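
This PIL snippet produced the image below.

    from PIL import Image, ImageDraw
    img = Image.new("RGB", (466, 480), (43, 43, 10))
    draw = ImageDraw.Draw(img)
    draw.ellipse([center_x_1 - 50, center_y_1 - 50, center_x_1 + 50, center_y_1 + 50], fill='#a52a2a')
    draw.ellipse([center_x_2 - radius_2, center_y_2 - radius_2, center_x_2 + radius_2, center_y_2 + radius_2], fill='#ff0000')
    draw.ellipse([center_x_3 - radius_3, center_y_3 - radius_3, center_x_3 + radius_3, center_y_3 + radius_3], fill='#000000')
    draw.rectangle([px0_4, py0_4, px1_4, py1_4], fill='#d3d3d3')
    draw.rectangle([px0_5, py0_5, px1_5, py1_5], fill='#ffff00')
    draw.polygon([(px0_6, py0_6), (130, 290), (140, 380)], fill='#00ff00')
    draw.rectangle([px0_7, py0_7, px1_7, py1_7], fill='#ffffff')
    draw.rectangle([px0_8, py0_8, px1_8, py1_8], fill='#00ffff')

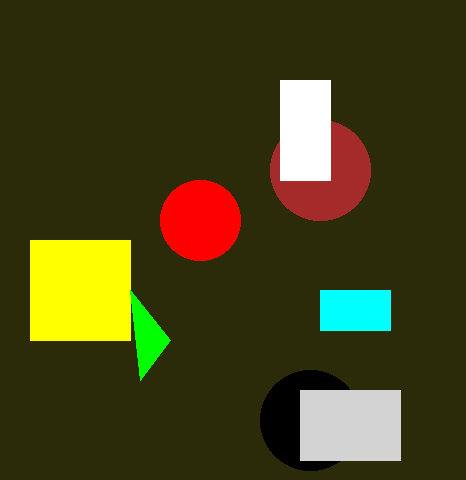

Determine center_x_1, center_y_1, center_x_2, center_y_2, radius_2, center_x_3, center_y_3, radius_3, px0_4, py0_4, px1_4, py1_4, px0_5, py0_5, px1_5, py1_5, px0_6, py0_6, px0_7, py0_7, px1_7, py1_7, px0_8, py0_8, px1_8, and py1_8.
center_x_1 = 320; center_y_1 = 170; center_x_2 = 200; center_y_2 = 220; radius_2 = 40; center_x_3 = 310; center_y_3 = 420; radius_3 = 50; px0_4 = 300; py0_4 = 390; px1_4 = 400; py1_4 = 460; px0_5 = 30; py0_5 = 240; px1_5 = 130; py1_5 = 340; px0_6 = 170; py0_6 = 340; px0_7 = 280; py0_7 = 80; px1_7 = 330; py1_7 = 180; px0_8 = 320; py0_8 = 290; px1_8 = 390; py1_8 = 330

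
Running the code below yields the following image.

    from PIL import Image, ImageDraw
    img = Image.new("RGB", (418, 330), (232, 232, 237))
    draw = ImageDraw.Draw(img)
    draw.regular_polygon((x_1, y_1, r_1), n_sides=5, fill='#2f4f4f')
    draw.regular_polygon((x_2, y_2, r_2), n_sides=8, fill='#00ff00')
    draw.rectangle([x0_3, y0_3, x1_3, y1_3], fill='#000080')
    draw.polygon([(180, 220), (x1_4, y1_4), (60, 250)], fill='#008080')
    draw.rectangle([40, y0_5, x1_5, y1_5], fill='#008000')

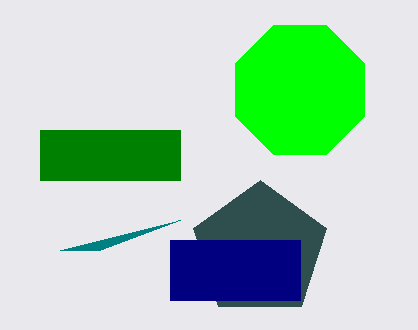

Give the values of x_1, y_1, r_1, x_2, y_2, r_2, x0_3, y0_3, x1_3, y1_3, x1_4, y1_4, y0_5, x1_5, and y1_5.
x_1 = 260; y_1 = 250; r_1 = 70; x_2 = 300; y_2 = 90; r_2 = 70; x0_3 = 170; y0_3 = 240; x1_3 = 300; y1_3 = 300; x1_4 = 100; y1_4 = 250; y0_5 = 130; x1_5 = 180; y1_5 = 180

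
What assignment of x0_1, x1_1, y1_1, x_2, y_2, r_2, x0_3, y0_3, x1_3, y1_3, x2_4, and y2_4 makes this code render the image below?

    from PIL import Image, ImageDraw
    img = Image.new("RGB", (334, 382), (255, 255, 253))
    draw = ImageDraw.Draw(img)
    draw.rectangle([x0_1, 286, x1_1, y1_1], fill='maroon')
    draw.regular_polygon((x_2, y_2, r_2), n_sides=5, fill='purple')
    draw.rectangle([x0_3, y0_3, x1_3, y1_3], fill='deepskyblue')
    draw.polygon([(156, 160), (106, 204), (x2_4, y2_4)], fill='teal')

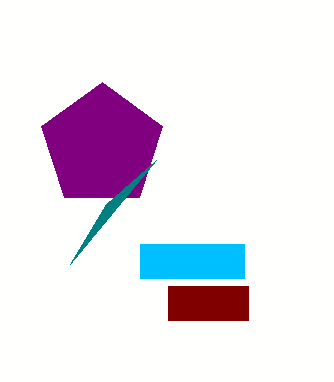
x0_1 = 168; x1_1 = 248; y1_1 = 320; x_2 = 102; y_2 = 146; r_2 = 64; x0_3 = 140; y0_3 = 244; x1_3 = 244; y1_3 = 278; x2_4 = 70; y2_4 = 264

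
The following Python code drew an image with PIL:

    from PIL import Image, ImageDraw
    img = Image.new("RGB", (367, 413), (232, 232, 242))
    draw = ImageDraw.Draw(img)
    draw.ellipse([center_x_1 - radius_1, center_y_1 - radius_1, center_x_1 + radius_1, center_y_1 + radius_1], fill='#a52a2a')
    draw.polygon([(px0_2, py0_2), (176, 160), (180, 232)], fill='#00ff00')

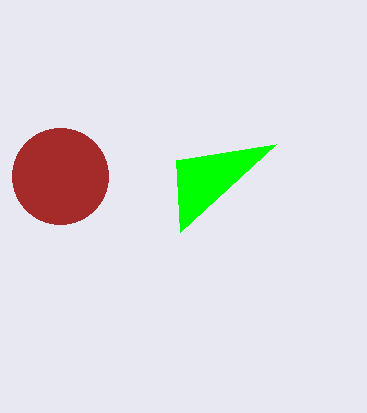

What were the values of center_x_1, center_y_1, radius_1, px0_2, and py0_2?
center_x_1 = 60, center_y_1 = 176, radius_1 = 48, px0_2 = 276, py0_2 = 144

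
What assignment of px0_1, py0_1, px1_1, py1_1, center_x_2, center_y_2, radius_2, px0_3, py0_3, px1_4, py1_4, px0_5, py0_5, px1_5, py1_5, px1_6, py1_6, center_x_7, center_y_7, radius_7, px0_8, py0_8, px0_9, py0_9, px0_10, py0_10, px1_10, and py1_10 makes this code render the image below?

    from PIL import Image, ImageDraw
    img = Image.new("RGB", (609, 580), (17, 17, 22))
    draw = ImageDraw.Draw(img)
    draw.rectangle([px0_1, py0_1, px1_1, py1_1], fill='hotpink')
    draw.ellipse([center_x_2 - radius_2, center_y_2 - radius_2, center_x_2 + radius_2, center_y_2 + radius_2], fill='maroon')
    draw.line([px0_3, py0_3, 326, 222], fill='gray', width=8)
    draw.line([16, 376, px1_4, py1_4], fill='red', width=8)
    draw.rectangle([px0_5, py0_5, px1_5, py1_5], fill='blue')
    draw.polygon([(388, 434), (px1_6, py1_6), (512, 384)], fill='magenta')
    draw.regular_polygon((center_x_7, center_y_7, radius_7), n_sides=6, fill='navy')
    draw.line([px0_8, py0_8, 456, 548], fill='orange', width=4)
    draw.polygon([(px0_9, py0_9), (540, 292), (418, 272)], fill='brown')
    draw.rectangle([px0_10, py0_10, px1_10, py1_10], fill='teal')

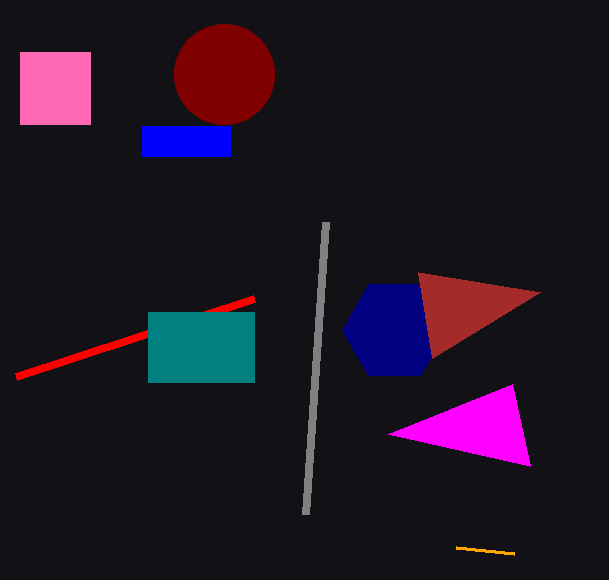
px0_1 = 20
py0_1 = 52
px1_1 = 90
py1_1 = 124
center_x_2 = 224
center_y_2 = 74
radius_2 = 50
px0_3 = 306
py0_3 = 514
px1_4 = 254
py1_4 = 298
px0_5 = 142
py0_5 = 126
px1_5 = 230
py1_5 = 156
px1_6 = 530
py1_6 = 466
center_x_7 = 394
center_y_7 = 330
radius_7 = 52
px0_8 = 514
py0_8 = 554
px0_9 = 432
py0_9 = 358
px0_10 = 148
py0_10 = 312
px1_10 = 254
py1_10 = 382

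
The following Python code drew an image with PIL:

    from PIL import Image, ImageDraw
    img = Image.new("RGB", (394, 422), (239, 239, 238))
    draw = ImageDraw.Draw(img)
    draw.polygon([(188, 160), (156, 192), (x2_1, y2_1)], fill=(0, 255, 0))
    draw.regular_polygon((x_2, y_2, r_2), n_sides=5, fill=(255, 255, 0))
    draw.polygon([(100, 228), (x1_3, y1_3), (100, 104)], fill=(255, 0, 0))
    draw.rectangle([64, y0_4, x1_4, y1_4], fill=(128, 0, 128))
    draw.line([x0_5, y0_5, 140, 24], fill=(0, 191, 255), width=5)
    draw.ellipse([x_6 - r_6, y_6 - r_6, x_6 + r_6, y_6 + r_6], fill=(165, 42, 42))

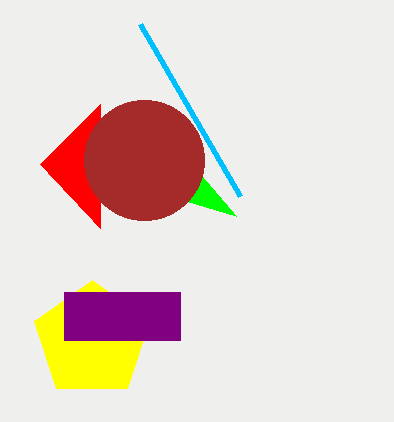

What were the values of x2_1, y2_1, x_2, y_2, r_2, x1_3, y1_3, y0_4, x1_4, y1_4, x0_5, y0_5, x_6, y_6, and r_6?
x2_1 = 236, y2_1 = 216, x_2 = 92, y_2 = 340, r_2 = 60, x1_3 = 40, y1_3 = 164, y0_4 = 292, x1_4 = 180, y1_4 = 340, x0_5 = 240, y0_5 = 196, x_6 = 144, y_6 = 160, r_6 = 60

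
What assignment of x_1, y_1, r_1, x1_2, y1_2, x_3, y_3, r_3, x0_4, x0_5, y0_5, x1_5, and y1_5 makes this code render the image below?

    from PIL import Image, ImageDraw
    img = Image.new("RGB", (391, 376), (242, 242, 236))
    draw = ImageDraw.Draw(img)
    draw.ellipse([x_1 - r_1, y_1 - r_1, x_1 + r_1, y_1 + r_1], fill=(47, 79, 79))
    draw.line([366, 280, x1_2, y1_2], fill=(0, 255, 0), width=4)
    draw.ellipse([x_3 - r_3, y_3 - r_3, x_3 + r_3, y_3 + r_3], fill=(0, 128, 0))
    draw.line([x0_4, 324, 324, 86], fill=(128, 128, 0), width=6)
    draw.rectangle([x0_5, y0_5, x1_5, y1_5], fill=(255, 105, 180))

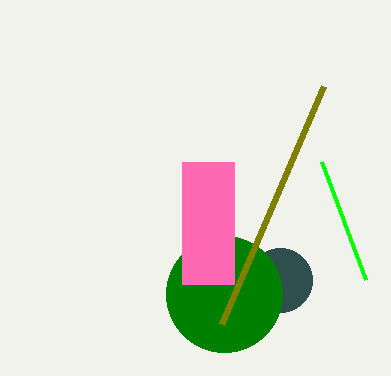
x_1 = 280, y_1 = 280, r_1 = 32, x1_2 = 322, y1_2 = 162, x_3 = 224, y_3 = 294, r_3 = 58, x0_4 = 222, x0_5 = 182, y0_5 = 162, x1_5 = 234, y1_5 = 284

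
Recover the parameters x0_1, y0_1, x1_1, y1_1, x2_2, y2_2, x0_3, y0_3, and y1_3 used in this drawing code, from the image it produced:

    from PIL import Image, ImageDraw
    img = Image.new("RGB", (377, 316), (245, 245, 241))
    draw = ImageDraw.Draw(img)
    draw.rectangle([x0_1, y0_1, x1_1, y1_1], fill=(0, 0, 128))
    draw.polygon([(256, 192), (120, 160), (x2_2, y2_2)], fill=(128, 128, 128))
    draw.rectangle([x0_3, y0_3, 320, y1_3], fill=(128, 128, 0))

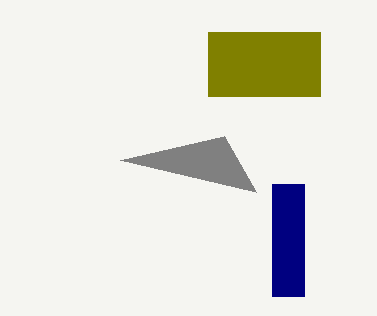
x0_1 = 272; y0_1 = 184; x1_1 = 304; y1_1 = 296; x2_2 = 224; y2_2 = 136; x0_3 = 208; y0_3 = 32; y1_3 = 96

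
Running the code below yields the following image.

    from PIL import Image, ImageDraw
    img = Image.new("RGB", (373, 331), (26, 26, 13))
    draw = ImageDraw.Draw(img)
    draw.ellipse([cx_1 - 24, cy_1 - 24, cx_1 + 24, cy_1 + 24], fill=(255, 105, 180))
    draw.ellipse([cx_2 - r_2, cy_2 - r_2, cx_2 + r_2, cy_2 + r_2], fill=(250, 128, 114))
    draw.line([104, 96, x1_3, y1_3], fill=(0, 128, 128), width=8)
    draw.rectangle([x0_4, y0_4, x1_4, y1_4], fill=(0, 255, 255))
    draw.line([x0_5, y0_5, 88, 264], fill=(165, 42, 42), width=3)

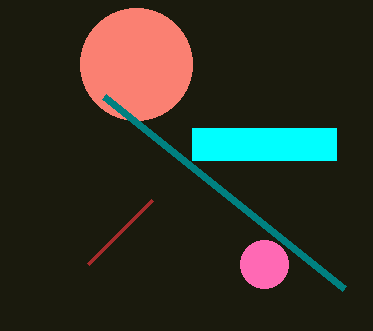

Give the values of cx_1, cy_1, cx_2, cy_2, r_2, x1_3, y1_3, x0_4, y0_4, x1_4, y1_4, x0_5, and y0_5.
cx_1 = 264
cy_1 = 264
cx_2 = 136
cy_2 = 64
r_2 = 56
x1_3 = 344
y1_3 = 288
x0_4 = 192
y0_4 = 128
x1_4 = 336
y1_4 = 160
x0_5 = 152
y0_5 = 200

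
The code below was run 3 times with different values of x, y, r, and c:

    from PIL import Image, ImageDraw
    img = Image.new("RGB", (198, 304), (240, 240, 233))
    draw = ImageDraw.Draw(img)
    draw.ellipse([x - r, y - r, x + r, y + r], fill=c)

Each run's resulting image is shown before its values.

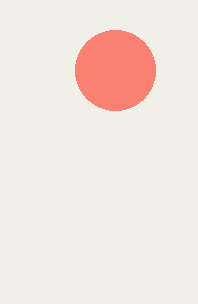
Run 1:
x = 115; y = 70; r = 40; c = 'salmon'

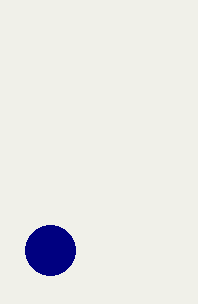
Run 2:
x = 50
y = 250
r = 25
c = 'navy'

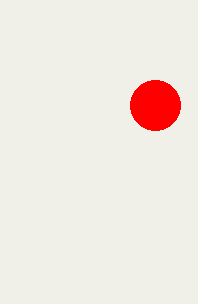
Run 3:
x = 155
y = 105
r = 25
c = 'red'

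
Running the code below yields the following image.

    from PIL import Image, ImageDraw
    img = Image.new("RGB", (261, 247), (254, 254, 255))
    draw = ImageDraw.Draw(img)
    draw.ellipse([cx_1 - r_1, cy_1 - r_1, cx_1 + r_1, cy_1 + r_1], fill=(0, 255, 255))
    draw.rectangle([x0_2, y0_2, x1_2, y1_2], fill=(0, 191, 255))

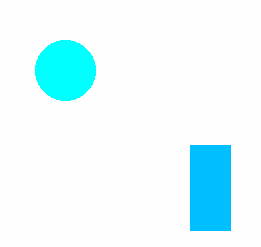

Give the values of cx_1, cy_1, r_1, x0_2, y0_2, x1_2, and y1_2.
cx_1 = 65
cy_1 = 70
r_1 = 30
x0_2 = 190
y0_2 = 145
x1_2 = 230
y1_2 = 230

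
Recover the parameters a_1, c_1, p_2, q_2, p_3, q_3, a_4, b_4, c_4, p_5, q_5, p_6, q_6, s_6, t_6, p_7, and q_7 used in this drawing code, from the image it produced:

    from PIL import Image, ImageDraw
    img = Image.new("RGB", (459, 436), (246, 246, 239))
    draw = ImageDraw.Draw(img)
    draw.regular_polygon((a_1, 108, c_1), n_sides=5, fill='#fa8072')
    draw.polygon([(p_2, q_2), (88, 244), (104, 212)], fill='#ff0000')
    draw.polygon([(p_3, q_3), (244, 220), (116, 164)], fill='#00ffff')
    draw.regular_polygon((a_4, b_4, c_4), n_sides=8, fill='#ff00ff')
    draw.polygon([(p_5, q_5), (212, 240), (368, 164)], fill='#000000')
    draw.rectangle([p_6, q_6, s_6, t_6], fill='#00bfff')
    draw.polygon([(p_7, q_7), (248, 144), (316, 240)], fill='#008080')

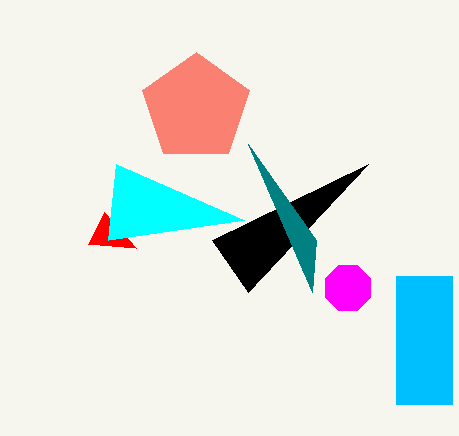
a_1 = 196, c_1 = 56, p_2 = 136, q_2 = 248, p_3 = 108, q_3 = 240, a_4 = 348, b_4 = 288, c_4 = 24, p_5 = 248, q_5 = 292, p_6 = 396, q_6 = 276, s_6 = 452, t_6 = 404, p_7 = 312, q_7 = 292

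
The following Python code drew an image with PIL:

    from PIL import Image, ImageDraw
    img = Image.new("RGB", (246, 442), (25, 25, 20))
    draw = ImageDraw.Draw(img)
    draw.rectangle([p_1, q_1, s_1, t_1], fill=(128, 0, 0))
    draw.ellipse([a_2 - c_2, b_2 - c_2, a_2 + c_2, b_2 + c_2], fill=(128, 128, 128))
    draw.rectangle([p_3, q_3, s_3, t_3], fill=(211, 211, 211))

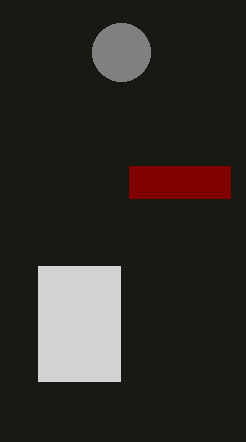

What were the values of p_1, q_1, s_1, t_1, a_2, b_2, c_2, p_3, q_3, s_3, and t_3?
p_1 = 129
q_1 = 166
s_1 = 230
t_1 = 198
a_2 = 121
b_2 = 52
c_2 = 29
p_3 = 38
q_3 = 266
s_3 = 120
t_3 = 381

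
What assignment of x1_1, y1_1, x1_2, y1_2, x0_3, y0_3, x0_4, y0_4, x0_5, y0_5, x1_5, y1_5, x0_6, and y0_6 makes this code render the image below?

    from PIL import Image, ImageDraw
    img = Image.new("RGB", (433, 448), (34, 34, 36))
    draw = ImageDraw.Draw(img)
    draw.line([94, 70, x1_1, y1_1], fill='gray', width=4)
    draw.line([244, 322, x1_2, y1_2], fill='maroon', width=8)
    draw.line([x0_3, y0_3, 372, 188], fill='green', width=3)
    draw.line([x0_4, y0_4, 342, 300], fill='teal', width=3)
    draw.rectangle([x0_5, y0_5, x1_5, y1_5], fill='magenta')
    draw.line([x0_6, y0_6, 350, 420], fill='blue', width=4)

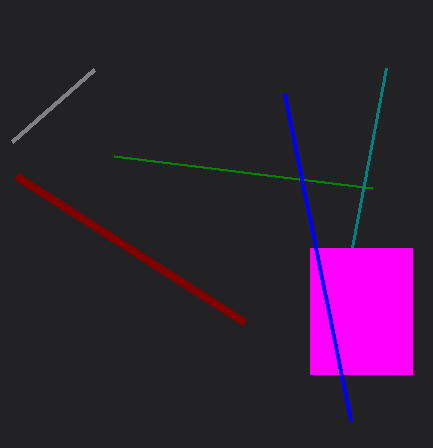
x1_1 = 12, y1_1 = 142, x1_2 = 16, y1_2 = 176, x0_3 = 114, y0_3 = 156, x0_4 = 386, y0_4 = 68, x0_5 = 310, y0_5 = 248, x1_5 = 412, y1_5 = 374, x0_6 = 284, y0_6 = 94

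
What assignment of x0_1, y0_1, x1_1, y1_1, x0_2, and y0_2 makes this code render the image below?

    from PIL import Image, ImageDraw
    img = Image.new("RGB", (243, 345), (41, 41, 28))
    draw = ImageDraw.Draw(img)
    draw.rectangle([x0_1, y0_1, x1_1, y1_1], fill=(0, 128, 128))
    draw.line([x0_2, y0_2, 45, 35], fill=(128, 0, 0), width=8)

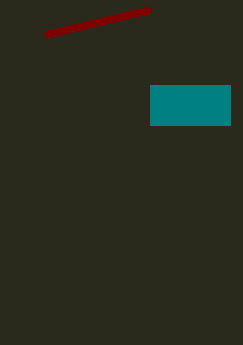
x0_1 = 150
y0_1 = 85
x1_1 = 230
y1_1 = 125
x0_2 = 150
y0_2 = 10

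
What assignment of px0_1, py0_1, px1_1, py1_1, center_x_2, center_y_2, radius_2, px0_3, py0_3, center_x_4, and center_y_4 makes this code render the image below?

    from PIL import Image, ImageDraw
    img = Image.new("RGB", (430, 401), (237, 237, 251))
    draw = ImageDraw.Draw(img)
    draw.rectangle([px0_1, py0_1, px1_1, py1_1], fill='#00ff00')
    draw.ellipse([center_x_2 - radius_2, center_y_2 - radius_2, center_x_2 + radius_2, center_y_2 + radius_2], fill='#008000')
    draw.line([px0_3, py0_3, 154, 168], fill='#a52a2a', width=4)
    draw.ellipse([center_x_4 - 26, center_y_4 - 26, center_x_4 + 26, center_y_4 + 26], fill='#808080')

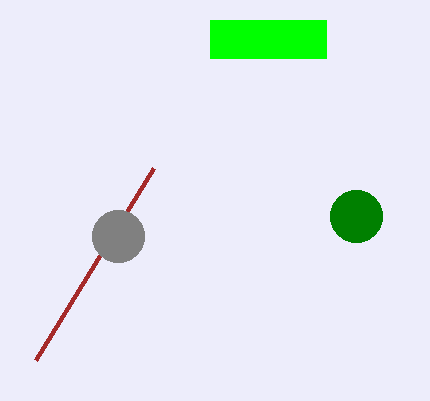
px0_1 = 210; py0_1 = 20; px1_1 = 326; py1_1 = 58; center_x_2 = 356; center_y_2 = 216; radius_2 = 26; px0_3 = 36; py0_3 = 360; center_x_4 = 118; center_y_4 = 236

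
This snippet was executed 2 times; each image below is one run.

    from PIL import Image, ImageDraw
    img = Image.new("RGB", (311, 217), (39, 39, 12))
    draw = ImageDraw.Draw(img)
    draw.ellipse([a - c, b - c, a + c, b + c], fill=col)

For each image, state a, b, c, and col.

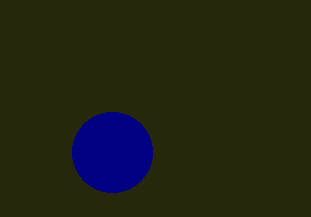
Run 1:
a = 112
b = 152
c = 40
col = 'navy'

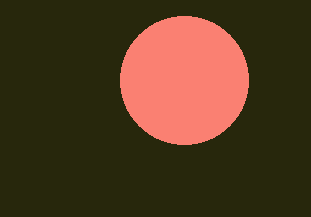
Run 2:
a = 184, b = 80, c = 64, col = 'salmon'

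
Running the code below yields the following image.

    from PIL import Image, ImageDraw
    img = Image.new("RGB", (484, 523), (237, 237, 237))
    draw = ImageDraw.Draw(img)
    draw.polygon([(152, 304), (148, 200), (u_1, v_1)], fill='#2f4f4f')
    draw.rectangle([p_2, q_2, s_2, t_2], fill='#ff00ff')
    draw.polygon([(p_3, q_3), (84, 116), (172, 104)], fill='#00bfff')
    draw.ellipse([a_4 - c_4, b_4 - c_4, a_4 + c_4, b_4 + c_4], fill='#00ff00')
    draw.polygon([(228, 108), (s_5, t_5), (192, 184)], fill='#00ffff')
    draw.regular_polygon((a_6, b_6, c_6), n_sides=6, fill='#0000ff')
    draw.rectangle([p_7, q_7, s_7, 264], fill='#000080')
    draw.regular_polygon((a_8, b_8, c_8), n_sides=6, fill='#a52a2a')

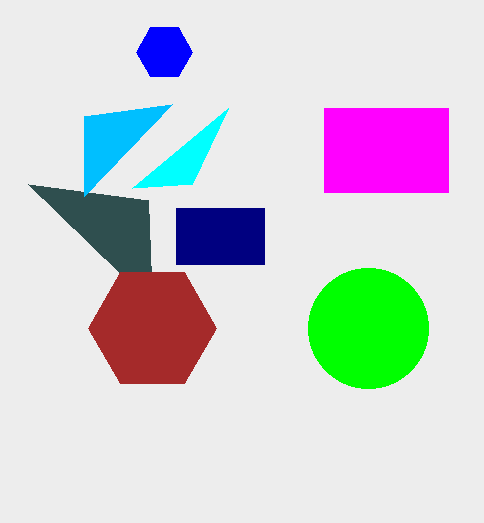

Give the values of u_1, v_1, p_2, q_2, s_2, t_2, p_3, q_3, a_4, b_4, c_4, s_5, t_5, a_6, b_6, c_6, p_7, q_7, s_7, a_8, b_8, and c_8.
u_1 = 28, v_1 = 184, p_2 = 324, q_2 = 108, s_2 = 448, t_2 = 192, p_3 = 84, q_3 = 196, a_4 = 368, b_4 = 328, c_4 = 60, s_5 = 132, t_5 = 188, a_6 = 164, b_6 = 52, c_6 = 28, p_7 = 176, q_7 = 208, s_7 = 264, a_8 = 152, b_8 = 328, c_8 = 64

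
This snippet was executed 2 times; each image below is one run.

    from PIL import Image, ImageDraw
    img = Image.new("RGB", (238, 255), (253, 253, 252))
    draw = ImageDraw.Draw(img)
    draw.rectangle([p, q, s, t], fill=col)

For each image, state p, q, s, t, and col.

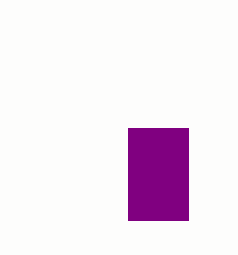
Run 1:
p = 128
q = 128
s = 188
t = 220
col = 'purple'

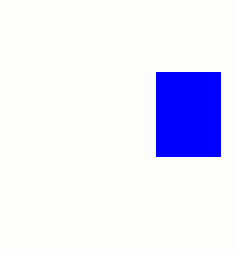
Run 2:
p = 156, q = 72, s = 220, t = 156, col = 'blue'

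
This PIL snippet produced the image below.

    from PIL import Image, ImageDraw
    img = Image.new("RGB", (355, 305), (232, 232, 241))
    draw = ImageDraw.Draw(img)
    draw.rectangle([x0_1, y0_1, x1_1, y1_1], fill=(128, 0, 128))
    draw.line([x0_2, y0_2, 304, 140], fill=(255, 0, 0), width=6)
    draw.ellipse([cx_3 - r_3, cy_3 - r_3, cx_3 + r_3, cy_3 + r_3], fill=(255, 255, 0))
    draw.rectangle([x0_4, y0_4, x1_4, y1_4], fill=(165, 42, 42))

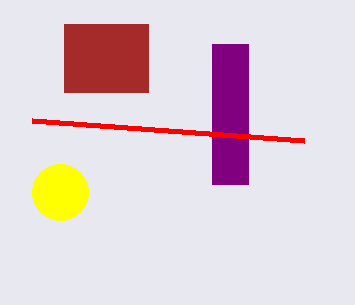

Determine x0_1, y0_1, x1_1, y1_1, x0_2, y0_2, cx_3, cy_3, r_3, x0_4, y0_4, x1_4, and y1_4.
x0_1 = 212, y0_1 = 44, x1_1 = 248, y1_1 = 184, x0_2 = 32, y0_2 = 120, cx_3 = 60, cy_3 = 192, r_3 = 28, x0_4 = 64, y0_4 = 24, x1_4 = 148, y1_4 = 92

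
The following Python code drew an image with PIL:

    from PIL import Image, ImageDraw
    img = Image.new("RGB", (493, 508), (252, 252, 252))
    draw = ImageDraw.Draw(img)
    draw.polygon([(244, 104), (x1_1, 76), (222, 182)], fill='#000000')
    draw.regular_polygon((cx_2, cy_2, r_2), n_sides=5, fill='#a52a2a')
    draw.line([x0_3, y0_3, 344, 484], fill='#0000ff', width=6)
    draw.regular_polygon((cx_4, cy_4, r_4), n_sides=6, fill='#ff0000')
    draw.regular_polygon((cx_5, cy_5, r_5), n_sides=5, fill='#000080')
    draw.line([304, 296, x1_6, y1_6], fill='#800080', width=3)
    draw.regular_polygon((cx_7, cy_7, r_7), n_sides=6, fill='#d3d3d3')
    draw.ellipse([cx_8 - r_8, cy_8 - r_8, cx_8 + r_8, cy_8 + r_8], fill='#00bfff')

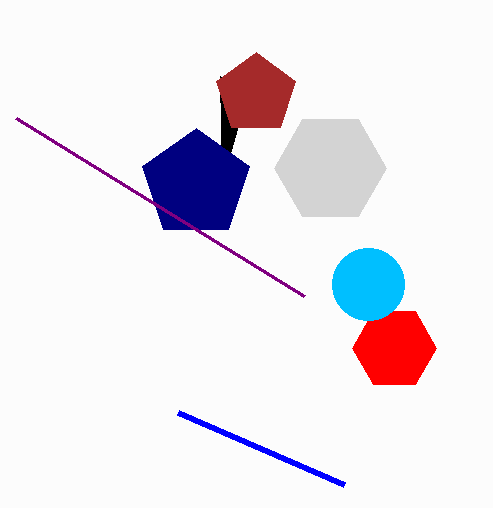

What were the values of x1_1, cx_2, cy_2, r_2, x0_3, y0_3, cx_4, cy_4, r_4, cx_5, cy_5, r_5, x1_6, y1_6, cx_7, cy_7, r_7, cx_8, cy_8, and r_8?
x1_1 = 220, cx_2 = 256, cy_2 = 94, r_2 = 42, x0_3 = 178, y0_3 = 412, cx_4 = 394, cy_4 = 348, r_4 = 42, cx_5 = 196, cy_5 = 184, r_5 = 56, x1_6 = 16, y1_6 = 118, cx_7 = 330, cy_7 = 168, r_7 = 56, cx_8 = 368, cy_8 = 284, r_8 = 36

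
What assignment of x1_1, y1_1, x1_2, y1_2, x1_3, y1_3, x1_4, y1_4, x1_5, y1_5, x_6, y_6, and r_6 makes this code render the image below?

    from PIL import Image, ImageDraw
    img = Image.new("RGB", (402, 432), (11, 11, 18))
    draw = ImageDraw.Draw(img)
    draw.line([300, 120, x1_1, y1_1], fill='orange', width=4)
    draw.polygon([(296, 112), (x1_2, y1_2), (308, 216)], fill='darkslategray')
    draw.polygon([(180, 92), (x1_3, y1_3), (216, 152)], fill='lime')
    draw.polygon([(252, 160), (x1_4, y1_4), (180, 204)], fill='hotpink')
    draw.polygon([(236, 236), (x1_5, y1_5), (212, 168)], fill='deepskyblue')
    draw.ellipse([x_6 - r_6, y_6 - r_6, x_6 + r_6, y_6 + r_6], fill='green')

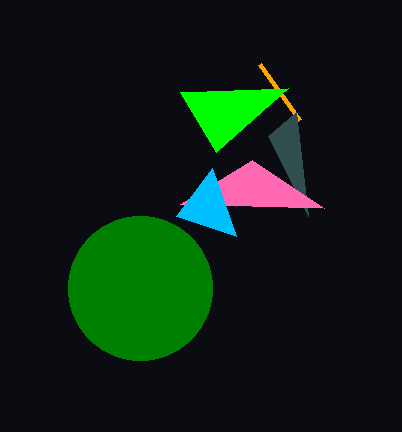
x1_1 = 260
y1_1 = 64
x1_2 = 268
y1_2 = 136
x1_3 = 288
y1_3 = 88
x1_4 = 324
y1_4 = 208
x1_5 = 176
y1_5 = 216
x_6 = 140
y_6 = 288
r_6 = 72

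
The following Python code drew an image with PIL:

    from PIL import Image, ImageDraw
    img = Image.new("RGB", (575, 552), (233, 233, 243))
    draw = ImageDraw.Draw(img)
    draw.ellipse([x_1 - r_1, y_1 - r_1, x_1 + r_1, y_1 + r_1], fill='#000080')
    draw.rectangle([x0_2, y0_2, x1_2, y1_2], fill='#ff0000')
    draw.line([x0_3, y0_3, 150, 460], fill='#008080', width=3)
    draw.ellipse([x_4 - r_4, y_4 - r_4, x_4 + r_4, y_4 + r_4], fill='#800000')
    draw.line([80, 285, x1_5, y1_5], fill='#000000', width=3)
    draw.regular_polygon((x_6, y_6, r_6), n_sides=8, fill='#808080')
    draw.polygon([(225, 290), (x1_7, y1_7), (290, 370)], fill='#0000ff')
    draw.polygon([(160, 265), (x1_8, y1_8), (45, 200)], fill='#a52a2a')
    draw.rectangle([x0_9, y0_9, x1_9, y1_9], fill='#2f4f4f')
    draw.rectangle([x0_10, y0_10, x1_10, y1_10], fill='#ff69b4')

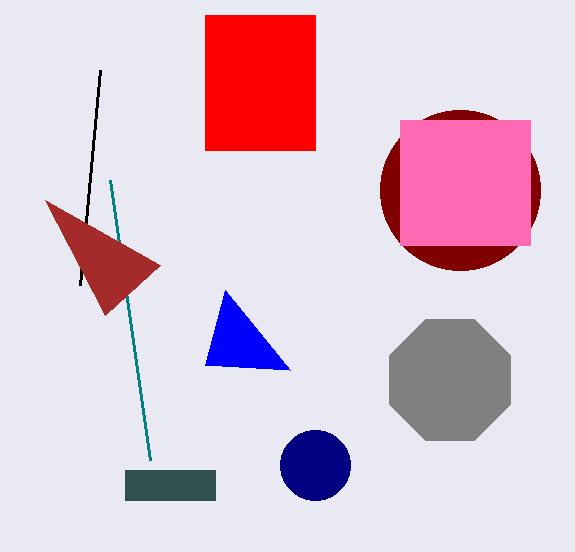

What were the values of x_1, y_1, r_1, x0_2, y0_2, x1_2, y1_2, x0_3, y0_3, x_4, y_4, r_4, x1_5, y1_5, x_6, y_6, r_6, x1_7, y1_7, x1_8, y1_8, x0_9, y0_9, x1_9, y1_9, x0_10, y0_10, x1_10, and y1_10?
x_1 = 315
y_1 = 465
r_1 = 35
x0_2 = 205
y0_2 = 15
x1_2 = 315
y1_2 = 150
x0_3 = 110
y0_3 = 180
x_4 = 460
y_4 = 190
r_4 = 80
x1_5 = 100
y1_5 = 70
x_6 = 450
y_6 = 380
r_6 = 65
x1_7 = 205
y1_7 = 365
x1_8 = 105
y1_8 = 315
x0_9 = 125
y0_9 = 470
x1_9 = 215
y1_9 = 500
x0_10 = 400
y0_10 = 120
x1_10 = 530
y1_10 = 245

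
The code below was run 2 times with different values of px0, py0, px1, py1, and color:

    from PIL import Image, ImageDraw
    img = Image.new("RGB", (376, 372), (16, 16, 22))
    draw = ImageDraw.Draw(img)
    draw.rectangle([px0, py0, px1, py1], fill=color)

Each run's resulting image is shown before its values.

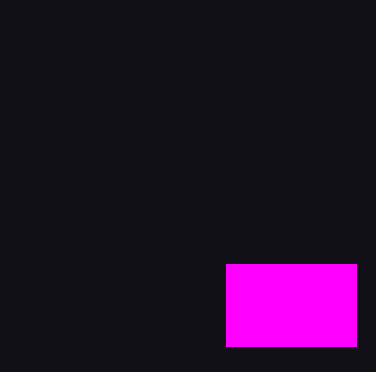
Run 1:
px0 = 226, py0 = 264, px1 = 356, py1 = 346, color = 'magenta'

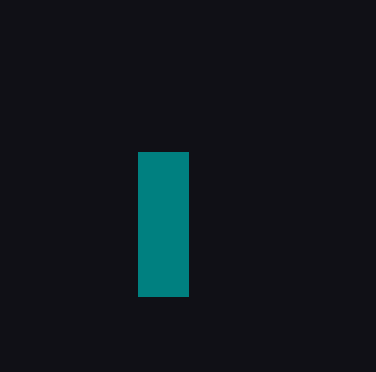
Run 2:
px0 = 138
py0 = 152
px1 = 188
py1 = 296
color = 'teal'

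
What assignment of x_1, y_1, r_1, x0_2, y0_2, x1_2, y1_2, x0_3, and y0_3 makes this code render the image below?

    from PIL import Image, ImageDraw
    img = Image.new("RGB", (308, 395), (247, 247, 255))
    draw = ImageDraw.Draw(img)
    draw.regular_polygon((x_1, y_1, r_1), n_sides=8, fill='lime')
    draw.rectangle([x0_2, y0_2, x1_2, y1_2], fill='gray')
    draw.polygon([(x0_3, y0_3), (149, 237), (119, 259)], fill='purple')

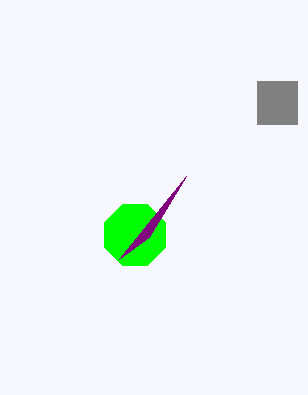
x_1 = 135
y_1 = 235
r_1 = 33
x0_2 = 257
y0_2 = 81
x1_2 = 297
y1_2 = 124
x0_3 = 186
y0_3 = 176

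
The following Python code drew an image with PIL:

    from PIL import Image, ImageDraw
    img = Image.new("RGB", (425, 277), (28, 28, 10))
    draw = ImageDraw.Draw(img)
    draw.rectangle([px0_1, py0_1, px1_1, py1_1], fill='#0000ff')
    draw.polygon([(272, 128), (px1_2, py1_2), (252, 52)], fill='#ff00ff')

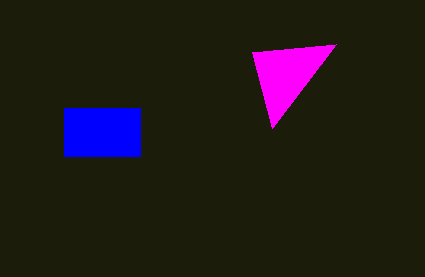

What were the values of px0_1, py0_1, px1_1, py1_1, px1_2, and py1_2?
px0_1 = 64
py0_1 = 108
px1_1 = 140
py1_1 = 156
px1_2 = 336
py1_2 = 44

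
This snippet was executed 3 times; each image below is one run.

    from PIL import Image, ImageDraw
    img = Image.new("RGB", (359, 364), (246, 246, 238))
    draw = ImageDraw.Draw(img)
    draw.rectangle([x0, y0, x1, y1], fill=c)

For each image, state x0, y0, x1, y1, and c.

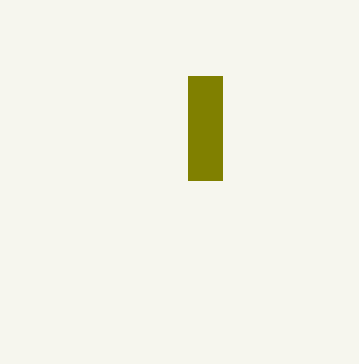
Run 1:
x0 = 188, y0 = 76, x1 = 222, y1 = 180, c = 'olive'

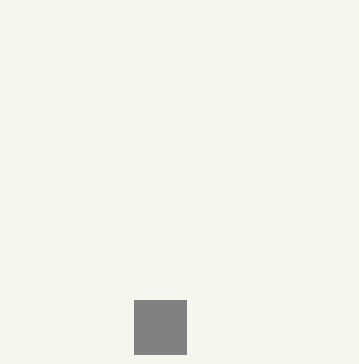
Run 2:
x0 = 134
y0 = 300
x1 = 186
y1 = 354
c = 'gray'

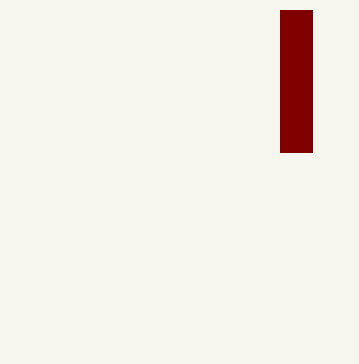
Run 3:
x0 = 280; y0 = 10; x1 = 312; y1 = 152; c = 'maroon'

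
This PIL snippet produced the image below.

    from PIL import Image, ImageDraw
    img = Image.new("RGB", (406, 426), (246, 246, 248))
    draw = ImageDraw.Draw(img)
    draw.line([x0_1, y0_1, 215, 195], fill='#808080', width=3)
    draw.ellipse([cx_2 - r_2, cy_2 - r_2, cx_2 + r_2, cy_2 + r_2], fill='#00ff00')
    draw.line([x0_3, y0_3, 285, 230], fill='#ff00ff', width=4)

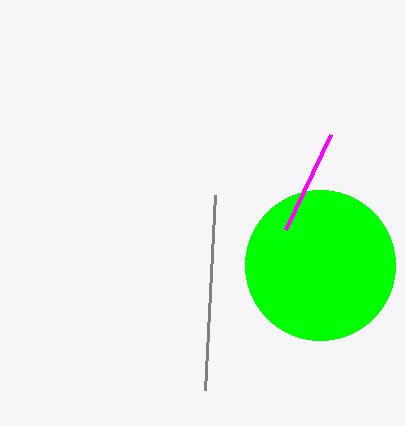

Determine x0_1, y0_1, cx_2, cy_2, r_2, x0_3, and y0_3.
x0_1 = 205
y0_1 = 390
cx_2 = 320
cy_2 = 265
r_2 = 75
x0_3 = 330
y0_3 = 135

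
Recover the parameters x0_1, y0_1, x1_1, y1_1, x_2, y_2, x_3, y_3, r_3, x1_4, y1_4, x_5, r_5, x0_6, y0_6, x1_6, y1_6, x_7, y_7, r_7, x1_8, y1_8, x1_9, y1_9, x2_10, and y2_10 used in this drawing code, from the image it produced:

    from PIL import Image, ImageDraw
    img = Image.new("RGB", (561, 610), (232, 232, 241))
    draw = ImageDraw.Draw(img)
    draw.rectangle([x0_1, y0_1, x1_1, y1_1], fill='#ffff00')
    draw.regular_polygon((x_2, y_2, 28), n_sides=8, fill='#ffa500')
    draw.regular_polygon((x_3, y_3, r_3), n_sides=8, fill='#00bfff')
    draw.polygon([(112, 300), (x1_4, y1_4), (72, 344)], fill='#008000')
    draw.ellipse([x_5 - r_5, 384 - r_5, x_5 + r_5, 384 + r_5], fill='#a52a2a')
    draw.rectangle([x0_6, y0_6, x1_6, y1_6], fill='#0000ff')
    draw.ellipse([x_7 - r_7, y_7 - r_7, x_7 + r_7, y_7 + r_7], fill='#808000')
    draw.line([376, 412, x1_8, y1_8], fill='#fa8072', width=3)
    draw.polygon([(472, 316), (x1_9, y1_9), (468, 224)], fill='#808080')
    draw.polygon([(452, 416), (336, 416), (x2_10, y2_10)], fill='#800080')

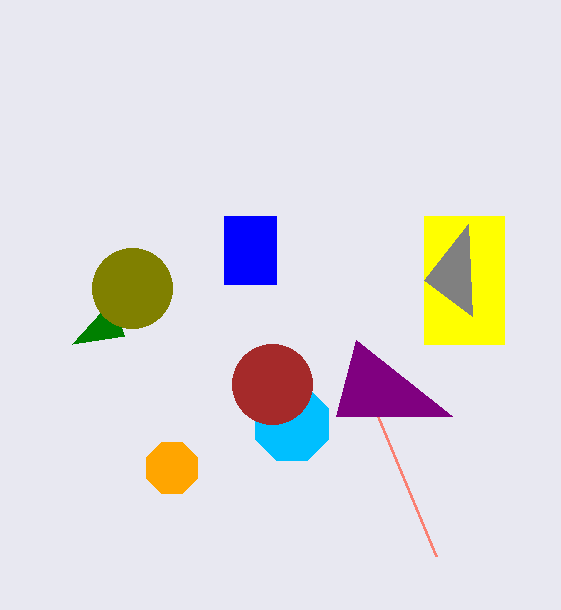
x0_1 = 424, y0_1 = 216, x1_1 = 504, y1_1 = 344, x_2 = 172, y_2 = 468, x_3 = 292, y_3 = 424, r_3 = 40, x1_4 = 124, y1_4 = 336, x_5 = 272, r_5 = 40, x0_6 = 224, y0_6 = 216, x1_6 = 276, y1_6 = 284, x_7 = 132, y_7 = 288, r_7 = 40, x1_8 = 436, y1_8 = 556, x1_9 = 424, y1_9 = 280, x2_10 = 356, y2_10 = 340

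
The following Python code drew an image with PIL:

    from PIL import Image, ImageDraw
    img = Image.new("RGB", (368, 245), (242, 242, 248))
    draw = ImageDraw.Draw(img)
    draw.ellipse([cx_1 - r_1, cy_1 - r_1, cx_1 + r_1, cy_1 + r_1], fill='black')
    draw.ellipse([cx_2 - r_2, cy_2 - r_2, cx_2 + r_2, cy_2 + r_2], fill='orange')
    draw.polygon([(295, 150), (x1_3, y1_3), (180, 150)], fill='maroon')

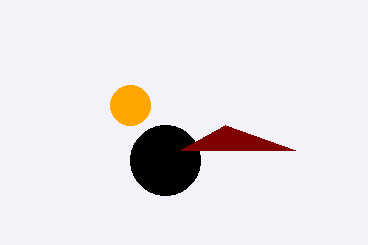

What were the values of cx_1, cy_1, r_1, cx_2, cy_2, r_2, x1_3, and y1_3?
cx_1 = 165, cy_1 = 160, r_1 = 35, cx_2 = 130, cy_2 = 105, r_2 = 20, x1_3 = 225, y1_3 = 125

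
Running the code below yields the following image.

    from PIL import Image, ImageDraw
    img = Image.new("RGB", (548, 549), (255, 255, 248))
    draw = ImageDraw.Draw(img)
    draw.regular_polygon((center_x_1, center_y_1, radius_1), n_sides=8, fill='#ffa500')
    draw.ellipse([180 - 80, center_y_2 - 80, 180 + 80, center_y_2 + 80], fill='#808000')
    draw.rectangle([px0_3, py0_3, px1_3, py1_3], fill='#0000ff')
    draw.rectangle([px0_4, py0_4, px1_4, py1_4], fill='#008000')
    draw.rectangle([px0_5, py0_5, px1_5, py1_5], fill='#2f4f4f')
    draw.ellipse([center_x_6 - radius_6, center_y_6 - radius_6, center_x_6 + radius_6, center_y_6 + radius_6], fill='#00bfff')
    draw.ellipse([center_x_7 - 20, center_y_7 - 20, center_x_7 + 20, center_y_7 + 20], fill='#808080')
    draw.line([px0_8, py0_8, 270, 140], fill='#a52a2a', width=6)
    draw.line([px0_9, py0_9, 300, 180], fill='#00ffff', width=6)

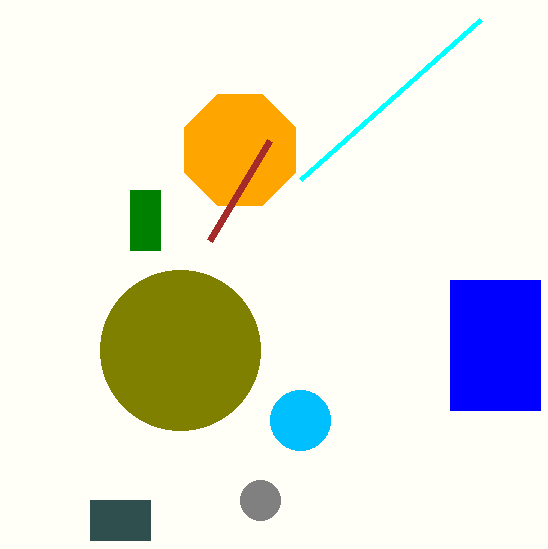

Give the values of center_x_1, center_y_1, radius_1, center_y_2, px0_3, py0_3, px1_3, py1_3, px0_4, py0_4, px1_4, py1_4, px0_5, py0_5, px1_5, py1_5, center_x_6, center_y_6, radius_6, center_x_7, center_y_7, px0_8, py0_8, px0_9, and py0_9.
center_x_1 = 240; center_y_1 = 150; radius_1 = 60; center_y_2 = 350; px0_3 = 450; py0_3 = 280; px1_3 = 540; py1_3 = 410; px0_4 = 130; py0_4 = 190; px1_4 = 160; py1_4 = 250; px0_5 = 90; py0_5 = 500; px1_5 = 150; py1_5 = 540; center_x_6 = 300; center_y_6 = 420; radius_6 = 30; center_x_7 = 260; center_y_7 = 500; px0_8 = 210; py0_8 = 240; px0_9 = 480; py0_9 = 20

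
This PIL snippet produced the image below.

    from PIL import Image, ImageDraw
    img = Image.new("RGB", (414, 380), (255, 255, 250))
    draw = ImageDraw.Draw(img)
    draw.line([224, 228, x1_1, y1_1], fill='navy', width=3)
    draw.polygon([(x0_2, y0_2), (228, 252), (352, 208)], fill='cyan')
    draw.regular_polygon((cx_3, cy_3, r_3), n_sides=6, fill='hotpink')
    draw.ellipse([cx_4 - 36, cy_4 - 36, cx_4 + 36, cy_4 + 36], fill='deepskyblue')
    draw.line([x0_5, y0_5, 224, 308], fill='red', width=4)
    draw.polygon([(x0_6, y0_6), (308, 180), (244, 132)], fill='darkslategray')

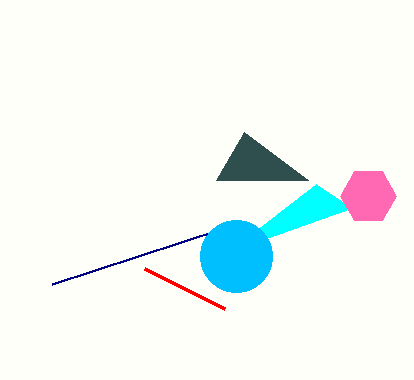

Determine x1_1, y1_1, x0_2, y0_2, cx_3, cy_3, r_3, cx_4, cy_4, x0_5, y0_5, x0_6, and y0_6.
x1_1 = 52
y1_1 = 284
x0_2 = 316
y0_2 = 184
cx_3 = 368
cy_3 = 196
r_3 = 28
cx_4 = 236
cy_4 = 256
x0_5 = 144
y0_5 = 268
x0_6 = 216
y0_6 = 180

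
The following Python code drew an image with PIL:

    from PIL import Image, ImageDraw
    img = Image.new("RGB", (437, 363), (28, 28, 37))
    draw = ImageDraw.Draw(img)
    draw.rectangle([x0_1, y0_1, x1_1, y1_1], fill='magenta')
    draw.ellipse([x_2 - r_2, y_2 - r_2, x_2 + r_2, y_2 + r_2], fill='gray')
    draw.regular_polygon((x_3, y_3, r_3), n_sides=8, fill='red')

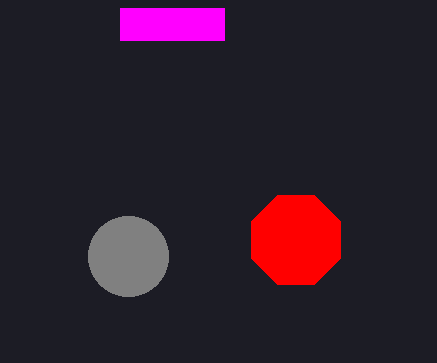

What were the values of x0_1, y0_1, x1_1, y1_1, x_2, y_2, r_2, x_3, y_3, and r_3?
x0_1 = 120
y0_1 = 8
x1_1 = 224
y1_1 = 40
x_2 = 128
y_2 = 256
r_2 = 40
x_3 = 296
y_3 = 240
r_3 = 48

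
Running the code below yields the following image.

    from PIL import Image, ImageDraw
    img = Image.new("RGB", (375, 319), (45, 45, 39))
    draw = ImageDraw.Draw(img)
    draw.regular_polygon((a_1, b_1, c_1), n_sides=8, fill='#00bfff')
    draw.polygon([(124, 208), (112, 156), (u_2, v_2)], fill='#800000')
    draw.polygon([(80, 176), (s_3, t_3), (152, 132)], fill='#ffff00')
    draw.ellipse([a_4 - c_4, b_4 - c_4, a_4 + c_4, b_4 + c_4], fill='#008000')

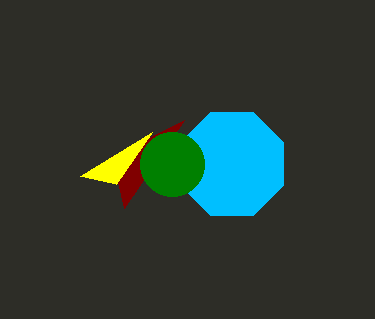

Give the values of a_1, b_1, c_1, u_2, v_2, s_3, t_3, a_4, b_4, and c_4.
a_1 = 232
b_1 = 164
c_1 = 56
u_2 = 184
v_2 = 120
s_3 = 116
t_3 = 184
a_4 = 172
b_4 = 164
c_4 = 32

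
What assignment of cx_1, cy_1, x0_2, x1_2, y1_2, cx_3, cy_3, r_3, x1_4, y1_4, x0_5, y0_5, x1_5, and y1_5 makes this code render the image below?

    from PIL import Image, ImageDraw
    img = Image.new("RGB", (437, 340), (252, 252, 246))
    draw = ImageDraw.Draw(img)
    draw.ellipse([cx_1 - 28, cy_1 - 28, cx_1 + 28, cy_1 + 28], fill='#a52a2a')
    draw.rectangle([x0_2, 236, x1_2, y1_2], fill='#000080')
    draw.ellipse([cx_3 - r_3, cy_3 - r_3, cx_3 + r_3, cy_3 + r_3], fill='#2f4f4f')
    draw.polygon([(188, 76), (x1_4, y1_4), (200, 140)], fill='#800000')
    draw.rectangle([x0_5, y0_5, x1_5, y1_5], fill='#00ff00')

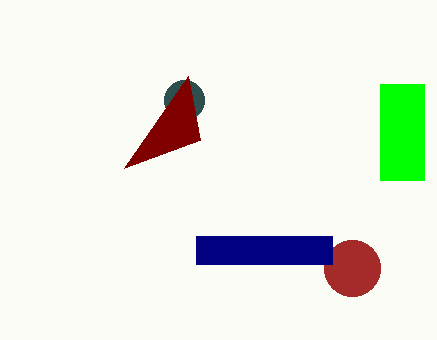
cx_1 = 352
cy_1 = 268
x0_2 = 196
x1_2 = 332
y1_2 = 264
cx_3 = 184
cy_3 = 100
r_3 = 20
x1_4 = 124
y1_4 = 168
x0_5 = 380
y0_5 = 84
x1_5 = 424
y1_5 = 180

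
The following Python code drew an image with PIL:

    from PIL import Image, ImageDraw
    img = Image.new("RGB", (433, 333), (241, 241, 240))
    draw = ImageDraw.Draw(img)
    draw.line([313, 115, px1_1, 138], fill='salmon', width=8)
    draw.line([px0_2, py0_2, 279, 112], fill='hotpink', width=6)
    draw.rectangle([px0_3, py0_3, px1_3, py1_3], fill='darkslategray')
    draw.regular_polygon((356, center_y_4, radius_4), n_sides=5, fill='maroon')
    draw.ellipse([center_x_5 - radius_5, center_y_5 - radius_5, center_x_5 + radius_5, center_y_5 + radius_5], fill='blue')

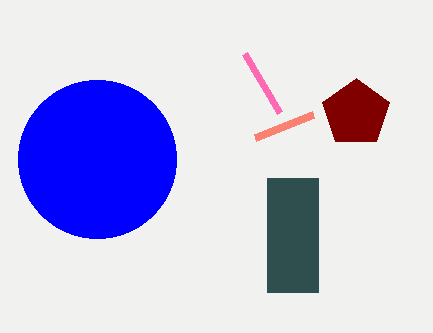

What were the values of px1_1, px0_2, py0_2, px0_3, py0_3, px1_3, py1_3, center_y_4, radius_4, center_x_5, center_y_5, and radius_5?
px1_1 = 255, px0_2 = 244, py0_2 = 53, px0_3 = 267, py0_3 = 178, px1_3 = 318, py1_3 = 292, center_y_4 = 113, radius_4 = 35, center_x_5 = 97, center_y_5 = 159, radius_5 = 79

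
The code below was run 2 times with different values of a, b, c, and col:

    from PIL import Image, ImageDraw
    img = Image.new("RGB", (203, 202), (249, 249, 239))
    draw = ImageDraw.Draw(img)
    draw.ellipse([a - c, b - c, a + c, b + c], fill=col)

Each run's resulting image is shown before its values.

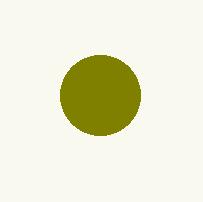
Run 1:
a = 100; b = 95; c = 40; col = 'olive'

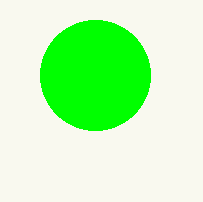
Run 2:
a = 95
b = 75
c = 55
col = 'lime'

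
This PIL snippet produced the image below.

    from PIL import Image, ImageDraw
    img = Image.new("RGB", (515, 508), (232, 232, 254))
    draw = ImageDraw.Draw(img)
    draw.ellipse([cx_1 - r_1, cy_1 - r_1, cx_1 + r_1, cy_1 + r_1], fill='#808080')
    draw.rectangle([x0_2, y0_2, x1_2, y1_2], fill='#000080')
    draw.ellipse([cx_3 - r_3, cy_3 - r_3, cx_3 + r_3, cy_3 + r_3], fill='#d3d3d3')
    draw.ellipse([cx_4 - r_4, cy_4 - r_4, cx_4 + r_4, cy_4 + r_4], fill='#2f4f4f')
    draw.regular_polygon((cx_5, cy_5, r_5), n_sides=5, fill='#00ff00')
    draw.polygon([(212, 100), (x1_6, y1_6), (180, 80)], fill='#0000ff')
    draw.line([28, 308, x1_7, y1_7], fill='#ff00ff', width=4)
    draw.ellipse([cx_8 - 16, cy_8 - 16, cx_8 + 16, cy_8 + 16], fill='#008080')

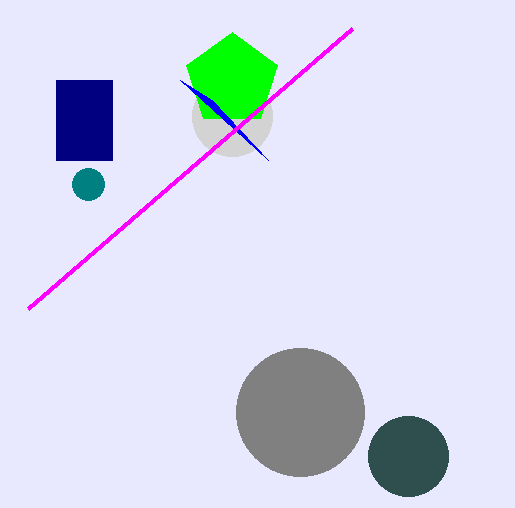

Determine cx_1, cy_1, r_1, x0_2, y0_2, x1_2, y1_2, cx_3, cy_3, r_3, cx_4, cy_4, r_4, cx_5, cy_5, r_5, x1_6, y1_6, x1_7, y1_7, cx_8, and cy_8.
cx_1 = 300, cy_1 = 412, r_1 = 64, x0_2 = 56, y0_2 = 80, x1_2 = 112, y1_2 = 160, cx_3 = 232, cy_3 = 116, r_3 = 40, cx_4 = 408, cy_4 = 456, r_4 = 40, cx_5 = 232, cy_5 = 80, r_5 = 48, x1_6 = 268, y1_6 = 160, x1_7 = 352, y1_7 = 28, cx_8 = 88, cy_8 = 184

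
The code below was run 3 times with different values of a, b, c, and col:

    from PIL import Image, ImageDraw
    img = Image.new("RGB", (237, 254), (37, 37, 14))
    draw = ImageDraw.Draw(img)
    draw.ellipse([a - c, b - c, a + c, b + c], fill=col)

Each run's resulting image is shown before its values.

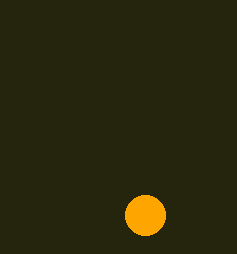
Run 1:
a = 145; b = 215; c = 20; col = 'orange'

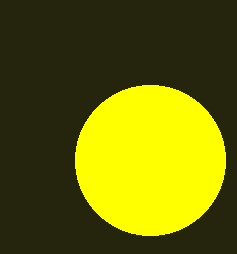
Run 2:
a = 150; b = 160; c = 75; col = 'yellow'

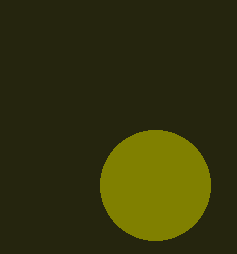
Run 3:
a = 155, b = 185, c = 55, col = 'olive'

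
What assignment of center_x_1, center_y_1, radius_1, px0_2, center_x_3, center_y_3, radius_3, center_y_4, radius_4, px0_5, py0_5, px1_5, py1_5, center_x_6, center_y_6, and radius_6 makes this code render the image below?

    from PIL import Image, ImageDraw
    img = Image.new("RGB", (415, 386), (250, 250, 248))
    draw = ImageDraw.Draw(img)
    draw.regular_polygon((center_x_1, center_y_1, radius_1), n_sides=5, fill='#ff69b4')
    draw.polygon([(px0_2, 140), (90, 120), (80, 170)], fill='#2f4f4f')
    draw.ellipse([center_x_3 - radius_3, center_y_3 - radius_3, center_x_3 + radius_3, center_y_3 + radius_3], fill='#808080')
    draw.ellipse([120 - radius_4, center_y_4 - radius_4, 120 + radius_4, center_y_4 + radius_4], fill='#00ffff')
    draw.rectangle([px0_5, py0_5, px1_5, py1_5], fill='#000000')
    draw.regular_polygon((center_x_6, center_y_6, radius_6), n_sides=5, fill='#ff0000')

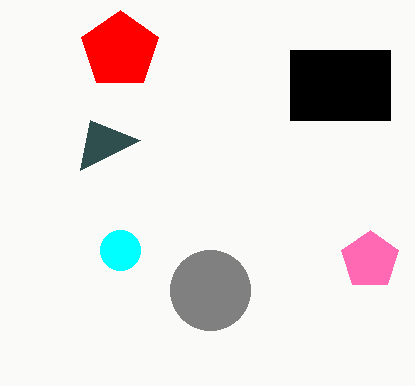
center_x_1 = 370
center_y_1 = 260
radius_1 = 30
px0_2 = 140
center_x_3 = 210
center_y_3 = 290
radius_3 = 40
center_y_4 = 250
radius_4 = 20
px0_5 = 290
py0_5 = 50
px1_5 = 390
py1_5 = 120
center_x_6 = 120
center_y_6 = 50
radius_6 = 40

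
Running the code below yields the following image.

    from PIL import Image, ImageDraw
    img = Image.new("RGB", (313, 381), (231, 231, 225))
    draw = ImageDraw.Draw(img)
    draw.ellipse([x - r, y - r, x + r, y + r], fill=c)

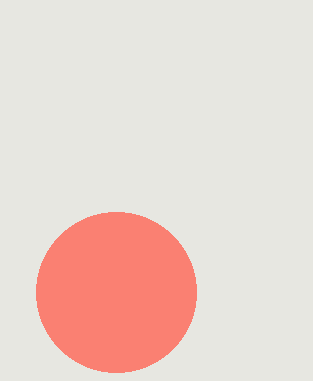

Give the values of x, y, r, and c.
x = 116, y = 292, r = 80, c = 'salmon'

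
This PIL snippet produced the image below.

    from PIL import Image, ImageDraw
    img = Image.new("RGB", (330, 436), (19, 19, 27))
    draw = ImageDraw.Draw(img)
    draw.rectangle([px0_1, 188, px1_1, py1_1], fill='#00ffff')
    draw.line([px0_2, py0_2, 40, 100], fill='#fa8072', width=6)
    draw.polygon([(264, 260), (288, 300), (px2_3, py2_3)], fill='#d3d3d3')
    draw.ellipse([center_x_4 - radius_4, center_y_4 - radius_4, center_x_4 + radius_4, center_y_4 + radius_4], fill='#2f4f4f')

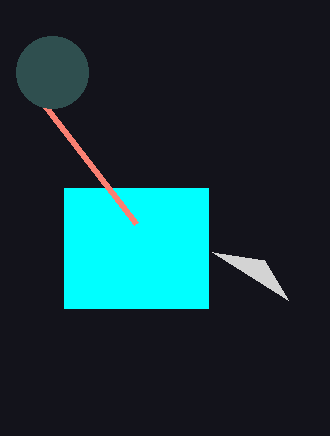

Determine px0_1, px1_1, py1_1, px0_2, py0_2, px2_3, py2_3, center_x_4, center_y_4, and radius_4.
px0_1 = 64
px1_1 = 208
py1_1 = 308
px0_2 = 136
py0_2 = 224
px2_3 = 212
py2_3 = 252
center_x_4 = 52
center_y_4 = 72
radius_4 = 36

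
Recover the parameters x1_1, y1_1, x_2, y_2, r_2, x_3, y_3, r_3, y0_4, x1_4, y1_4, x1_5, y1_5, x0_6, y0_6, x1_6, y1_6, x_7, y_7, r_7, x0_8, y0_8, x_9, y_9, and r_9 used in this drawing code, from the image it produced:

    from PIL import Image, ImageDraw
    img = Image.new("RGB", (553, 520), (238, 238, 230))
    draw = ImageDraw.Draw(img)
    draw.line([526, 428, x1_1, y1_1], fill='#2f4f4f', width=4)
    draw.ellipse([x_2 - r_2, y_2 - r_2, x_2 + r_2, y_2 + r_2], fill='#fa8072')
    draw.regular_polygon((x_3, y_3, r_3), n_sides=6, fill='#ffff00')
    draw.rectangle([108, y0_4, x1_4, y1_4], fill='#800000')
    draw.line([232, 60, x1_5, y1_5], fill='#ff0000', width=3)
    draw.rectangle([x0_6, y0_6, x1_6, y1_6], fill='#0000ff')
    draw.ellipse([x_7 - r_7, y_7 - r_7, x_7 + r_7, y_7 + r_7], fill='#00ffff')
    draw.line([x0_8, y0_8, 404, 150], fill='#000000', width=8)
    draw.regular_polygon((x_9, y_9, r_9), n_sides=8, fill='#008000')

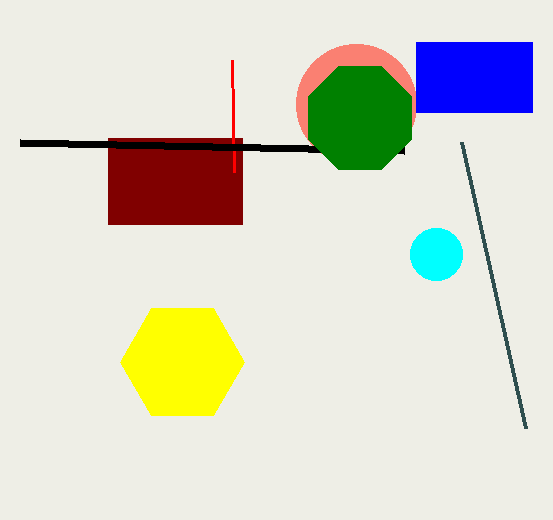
x1_1 = 462
y1_1 = 142
x_2 = 356
y_2 = 104
r_2 = 60
x_3 = 182
y_3 = 362
r_3 = 62
y0_4 = 138
x1_4 = 242
y1_4 = 224
x1_5 = 234
y1_5 = 172
x0_6 = 416
y0_6 = 42
x1_6 = 532
y1_6 = 112
x_7 = 436
y_7 = 254
r_7 = 26
x0_8 = 20
y0_8 = 142
x_9 = 360
y_9 = 118
r_9 = 56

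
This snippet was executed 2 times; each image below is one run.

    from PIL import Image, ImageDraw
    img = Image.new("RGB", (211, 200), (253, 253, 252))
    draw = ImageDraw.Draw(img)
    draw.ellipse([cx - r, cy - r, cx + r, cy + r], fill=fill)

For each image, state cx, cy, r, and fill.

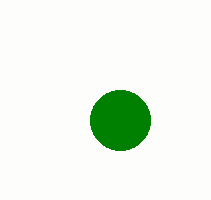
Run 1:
cx = 120
cy = 120
r = 30
fill = 'green'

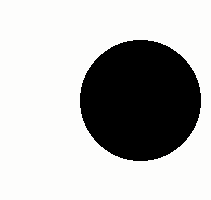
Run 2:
cx = 140; cy = 100; r = 60; fill = 'black'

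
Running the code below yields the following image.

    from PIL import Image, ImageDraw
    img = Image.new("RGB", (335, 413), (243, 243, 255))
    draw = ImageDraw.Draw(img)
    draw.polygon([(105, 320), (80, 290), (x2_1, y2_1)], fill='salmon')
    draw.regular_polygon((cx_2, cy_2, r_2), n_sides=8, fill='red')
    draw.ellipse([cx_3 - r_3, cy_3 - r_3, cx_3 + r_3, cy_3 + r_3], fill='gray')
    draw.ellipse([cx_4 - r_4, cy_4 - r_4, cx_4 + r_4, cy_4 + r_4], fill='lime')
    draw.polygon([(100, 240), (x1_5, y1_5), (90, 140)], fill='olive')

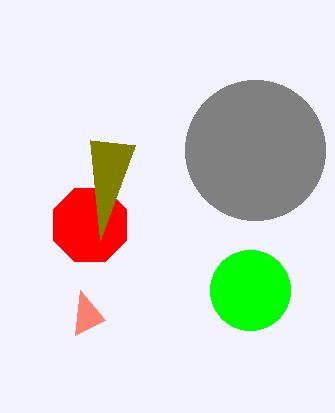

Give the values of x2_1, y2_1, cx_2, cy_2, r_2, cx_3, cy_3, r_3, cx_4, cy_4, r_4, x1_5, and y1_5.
x2_1 = 75
y2_1 = 335
cx_2 = 90
cy_2 = 225
r_2 = 40
cx_3 = 255
cy_3 = 150
r_3 = 70
cx_4 = 250
cy_4 = 290
r_4 = 40
x1_5 = 135
y1_5 = 145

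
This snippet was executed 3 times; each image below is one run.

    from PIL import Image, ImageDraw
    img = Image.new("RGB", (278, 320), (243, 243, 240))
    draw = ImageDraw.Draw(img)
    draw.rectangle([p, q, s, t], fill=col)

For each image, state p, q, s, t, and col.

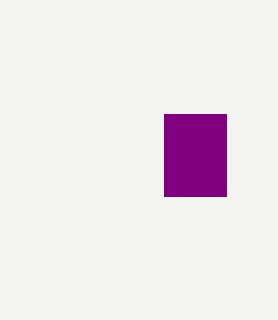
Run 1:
p = 164; q = 114; s = 226; t = 196; col = 'purple'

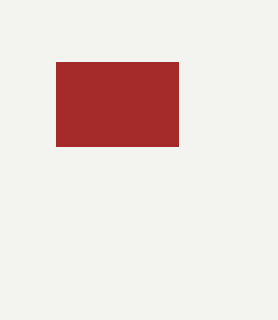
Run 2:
p = 56
q = 62
s = 178
t = 146
col = 'brown'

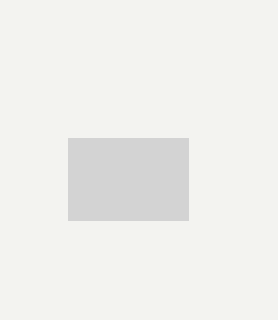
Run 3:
p = 68, q = 138, s = 188, t = 220, col = 'lightgray'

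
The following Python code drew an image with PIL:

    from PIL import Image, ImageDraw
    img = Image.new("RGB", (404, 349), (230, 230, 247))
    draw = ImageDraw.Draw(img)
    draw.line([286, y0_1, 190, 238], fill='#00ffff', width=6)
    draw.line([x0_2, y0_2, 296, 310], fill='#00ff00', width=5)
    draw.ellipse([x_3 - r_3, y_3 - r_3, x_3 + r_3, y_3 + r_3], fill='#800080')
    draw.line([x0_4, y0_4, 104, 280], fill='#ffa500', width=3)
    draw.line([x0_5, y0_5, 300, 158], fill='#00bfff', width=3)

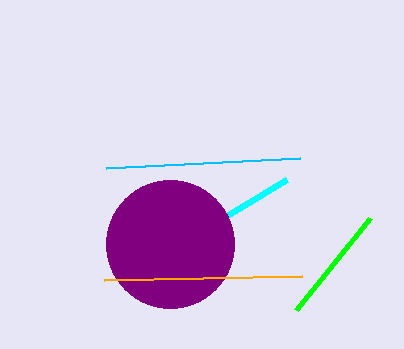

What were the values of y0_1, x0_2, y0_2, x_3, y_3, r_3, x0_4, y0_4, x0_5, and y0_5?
y0_1 = 180
x0_2 = 370
y0_2 = 218
x_3 = 170
y_3 = 244
r_3 = 64
x0_4 = 302
y0_4 = 276
x0_5 = 106
y0_5 = 168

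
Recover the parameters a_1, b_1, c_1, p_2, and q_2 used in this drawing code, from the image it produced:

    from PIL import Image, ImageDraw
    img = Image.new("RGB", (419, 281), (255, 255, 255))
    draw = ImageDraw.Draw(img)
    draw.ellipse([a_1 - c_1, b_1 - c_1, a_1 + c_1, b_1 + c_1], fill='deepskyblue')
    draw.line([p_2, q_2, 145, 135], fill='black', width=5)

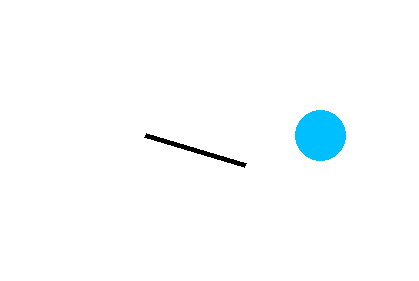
a_1 = 320; b_1 = 135; c_1 = 25; p_2 = 245; q_2 = 165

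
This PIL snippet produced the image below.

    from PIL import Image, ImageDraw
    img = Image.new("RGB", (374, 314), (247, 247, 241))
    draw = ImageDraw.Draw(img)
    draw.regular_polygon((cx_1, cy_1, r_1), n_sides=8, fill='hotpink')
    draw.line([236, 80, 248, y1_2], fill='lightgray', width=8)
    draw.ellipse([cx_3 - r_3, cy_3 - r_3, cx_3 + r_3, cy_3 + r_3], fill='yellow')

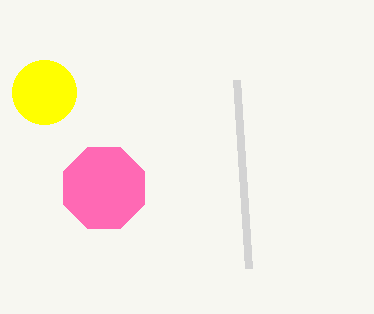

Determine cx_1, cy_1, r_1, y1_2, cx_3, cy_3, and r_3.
cx_1 = 104; cy_1 = 188; r_1 = 44; y1_2 = 268; cx_3 = 44; cy_3 = 92; r_3 = 32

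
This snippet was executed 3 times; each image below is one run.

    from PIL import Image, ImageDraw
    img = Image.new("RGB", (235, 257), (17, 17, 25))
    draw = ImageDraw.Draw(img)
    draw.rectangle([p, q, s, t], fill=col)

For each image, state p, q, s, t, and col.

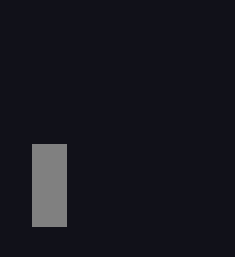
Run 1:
p = 32; q = 144; s = 66; t = 226; col = 'gray'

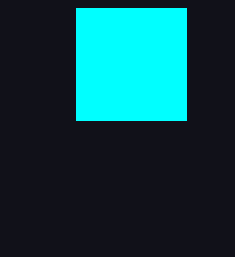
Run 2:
p = 76
q = 8
s = 186
t = 120
col = 'cyan'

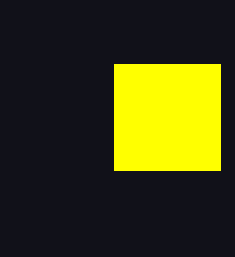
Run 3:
p = 114; q = 64; s = 220; t = 170; col = 'yellow'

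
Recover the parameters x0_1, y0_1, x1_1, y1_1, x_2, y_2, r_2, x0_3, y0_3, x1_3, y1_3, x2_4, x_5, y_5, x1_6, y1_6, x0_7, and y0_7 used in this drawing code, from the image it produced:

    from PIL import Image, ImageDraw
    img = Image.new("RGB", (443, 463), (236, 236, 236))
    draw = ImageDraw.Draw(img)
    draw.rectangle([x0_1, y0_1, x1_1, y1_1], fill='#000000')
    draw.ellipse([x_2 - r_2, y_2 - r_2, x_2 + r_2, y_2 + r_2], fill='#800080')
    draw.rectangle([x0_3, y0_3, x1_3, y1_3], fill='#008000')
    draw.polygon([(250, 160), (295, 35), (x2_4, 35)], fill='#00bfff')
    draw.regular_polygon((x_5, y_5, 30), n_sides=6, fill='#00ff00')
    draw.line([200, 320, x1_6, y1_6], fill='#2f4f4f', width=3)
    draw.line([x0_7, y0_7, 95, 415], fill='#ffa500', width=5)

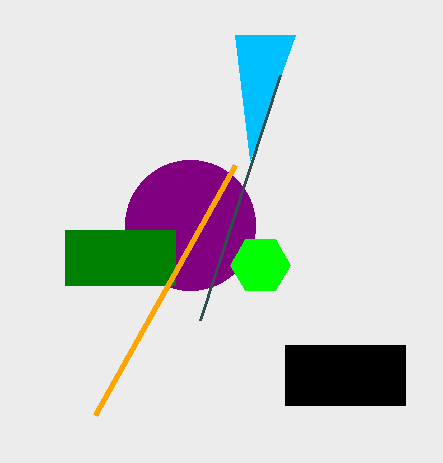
x0_1 = 285; y0_1 = 345; x1_1 = 405; y1_1 = 405; x_2 = 190; y_2 = 225; r_2 = 65; x0_3 = 65; y0_3 = 230; x1_3 = 175; y1_3 = 285; x2_4 = 235; x_5 = 260; y_5 = 265; x1_6 = 280; y1_6 = 75; x0_7 = 235; y0_7 = 165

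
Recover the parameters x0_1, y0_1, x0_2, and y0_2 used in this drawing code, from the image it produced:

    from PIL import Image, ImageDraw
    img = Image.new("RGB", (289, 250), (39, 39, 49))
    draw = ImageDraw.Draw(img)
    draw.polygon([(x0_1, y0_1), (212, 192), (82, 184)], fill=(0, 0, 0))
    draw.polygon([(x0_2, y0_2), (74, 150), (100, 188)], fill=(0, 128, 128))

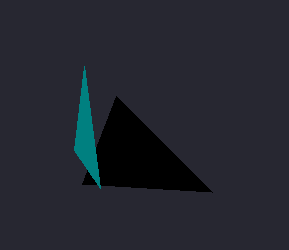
x0_1 = 116, y0_1 = 96, x0_2 = 84, y0_2 = 66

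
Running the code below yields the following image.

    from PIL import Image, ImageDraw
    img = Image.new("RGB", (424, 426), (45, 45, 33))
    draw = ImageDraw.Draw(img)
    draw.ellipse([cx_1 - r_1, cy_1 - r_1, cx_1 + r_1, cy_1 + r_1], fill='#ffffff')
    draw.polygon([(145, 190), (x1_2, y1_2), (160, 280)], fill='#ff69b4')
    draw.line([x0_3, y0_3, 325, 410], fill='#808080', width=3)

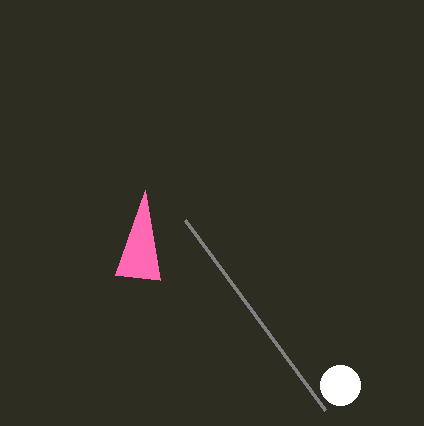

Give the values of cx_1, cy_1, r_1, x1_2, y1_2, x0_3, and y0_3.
cx_1 = 340; cy_1 = 385; r_1 = 20; x1_2 = 115; y1_2 = 275; x0_3 = 185; y0_3 = 220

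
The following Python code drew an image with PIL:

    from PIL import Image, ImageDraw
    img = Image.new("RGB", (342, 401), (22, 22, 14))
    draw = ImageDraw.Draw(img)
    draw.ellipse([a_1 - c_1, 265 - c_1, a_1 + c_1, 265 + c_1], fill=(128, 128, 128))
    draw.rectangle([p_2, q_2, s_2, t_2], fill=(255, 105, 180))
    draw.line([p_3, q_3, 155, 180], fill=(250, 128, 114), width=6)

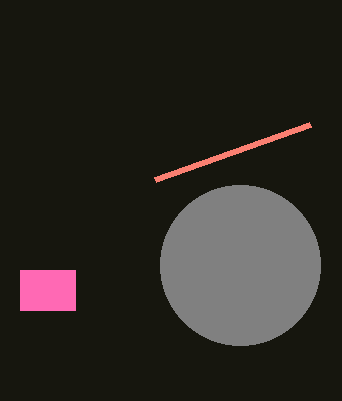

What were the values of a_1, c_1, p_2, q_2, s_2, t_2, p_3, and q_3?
a_1 = 240, c_1 = 80, p_2 = 20, q_2 = 270, s_2 = 75, t_2 = 310, p_3 = 310, q_3 = 125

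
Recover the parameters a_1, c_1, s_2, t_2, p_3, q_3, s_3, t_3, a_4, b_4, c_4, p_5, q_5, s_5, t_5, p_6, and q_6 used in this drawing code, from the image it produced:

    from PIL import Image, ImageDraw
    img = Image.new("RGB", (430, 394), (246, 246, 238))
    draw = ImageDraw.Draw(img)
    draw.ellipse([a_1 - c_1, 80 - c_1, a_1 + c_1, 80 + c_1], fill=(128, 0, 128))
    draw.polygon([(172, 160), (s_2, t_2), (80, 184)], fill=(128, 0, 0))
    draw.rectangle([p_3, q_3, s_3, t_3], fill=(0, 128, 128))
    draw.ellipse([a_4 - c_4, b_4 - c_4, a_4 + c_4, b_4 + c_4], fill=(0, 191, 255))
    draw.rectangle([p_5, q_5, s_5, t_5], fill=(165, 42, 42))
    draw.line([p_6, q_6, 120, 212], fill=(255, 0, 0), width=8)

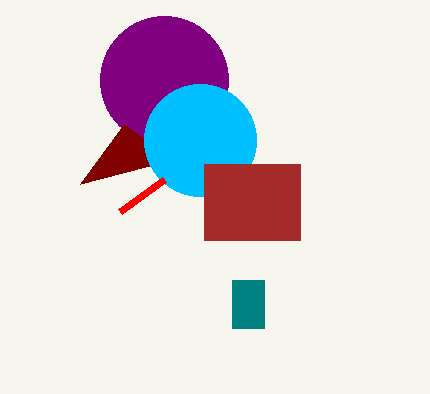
a_1 = 164, c_1 = 64, s_2 = 124, t_2 = 124, p_3 = 232, q_3 = 280, s_3 = 264, t_3 = 328, a_4 = 200, b_4 = 140, c_4 = 56, p_5 = 204, q_5 = 164, s_5 = 300, t_5 = 240, p_6 = 164, q_6 = 180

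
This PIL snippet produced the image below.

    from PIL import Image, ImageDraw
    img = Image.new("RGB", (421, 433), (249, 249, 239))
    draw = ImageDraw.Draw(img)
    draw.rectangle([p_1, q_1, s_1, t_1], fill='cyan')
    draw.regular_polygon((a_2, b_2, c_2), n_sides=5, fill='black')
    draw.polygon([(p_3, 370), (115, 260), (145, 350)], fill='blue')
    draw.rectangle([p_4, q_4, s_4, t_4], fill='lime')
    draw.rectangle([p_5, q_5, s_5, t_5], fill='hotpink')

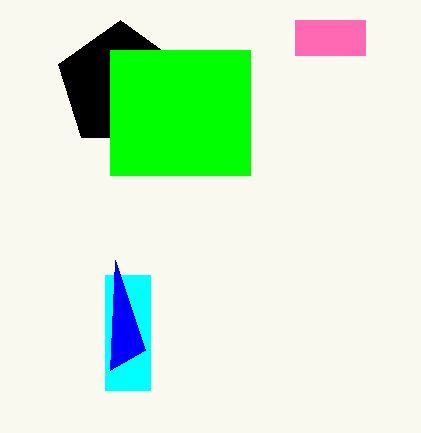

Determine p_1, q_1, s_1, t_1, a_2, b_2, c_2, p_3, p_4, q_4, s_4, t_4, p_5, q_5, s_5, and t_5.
p_1 = 105
q_1 = 275
s_1 = 150
t_1 = 390
a_2 = 120
b_2 = 85
c_2 = 65
p_3 = 110
p_4 = 110
q_4 = 50
s_4 = 250
t_4 = 175
p_5 = 295
q_5 = 20
s_5 = 365
t_5 = 55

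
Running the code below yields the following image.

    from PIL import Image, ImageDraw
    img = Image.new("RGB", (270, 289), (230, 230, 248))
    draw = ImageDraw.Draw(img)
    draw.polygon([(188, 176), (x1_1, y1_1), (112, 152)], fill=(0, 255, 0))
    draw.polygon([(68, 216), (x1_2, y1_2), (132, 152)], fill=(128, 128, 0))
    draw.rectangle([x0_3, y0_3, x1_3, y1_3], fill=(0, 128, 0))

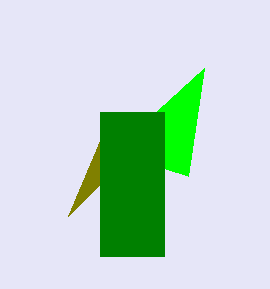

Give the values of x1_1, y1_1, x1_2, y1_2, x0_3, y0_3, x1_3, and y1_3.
x1_1 = 204
y1_1 = 68
x1_2 = 112
y1_2 = 112
x0_3 = 100
y0_3 = 112
x1_3 = 164
y1_3 = 256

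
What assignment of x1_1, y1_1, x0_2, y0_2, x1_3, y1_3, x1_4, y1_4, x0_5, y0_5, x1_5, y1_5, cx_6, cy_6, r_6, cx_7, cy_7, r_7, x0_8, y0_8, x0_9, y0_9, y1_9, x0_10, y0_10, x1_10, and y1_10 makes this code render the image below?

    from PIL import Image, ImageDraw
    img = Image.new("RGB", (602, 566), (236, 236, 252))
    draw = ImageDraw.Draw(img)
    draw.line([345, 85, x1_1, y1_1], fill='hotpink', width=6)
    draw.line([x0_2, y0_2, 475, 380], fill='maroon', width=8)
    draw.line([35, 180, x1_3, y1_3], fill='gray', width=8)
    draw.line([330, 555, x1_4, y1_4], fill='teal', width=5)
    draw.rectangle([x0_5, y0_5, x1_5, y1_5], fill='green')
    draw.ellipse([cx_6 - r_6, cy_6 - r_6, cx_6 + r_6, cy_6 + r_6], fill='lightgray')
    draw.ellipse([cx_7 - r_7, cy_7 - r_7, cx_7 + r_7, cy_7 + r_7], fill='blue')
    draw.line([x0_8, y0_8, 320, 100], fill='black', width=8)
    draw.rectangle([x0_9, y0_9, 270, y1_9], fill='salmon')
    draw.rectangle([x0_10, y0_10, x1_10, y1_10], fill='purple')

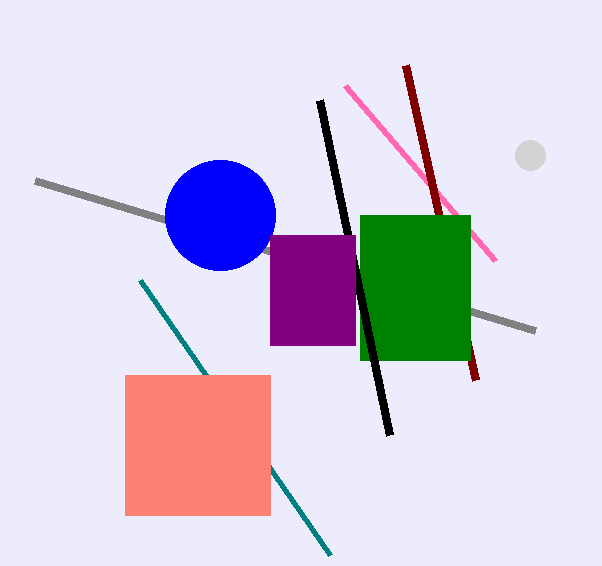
x1_1 = 495
y1_1 = 260
x0_2 = 405
y0_2 = 65
x1_3 = 535
y1_3 = 330
x1_4 = 140
y1_4 = 280
x0_5 = 360
y0_5 = 215
x1_5 = 470
y1_5 = 360
cx_6 = 530
cy_6 = 155
r_6 = 15
cx_7 = 220
cy_7 = 215
r_7 = 55
x0_8 = 390
y0_8 = 435
x0_9 = 125
y0_9 = 375
y1_9 = 515
x0_10 = 270
y0_10 = 235
x1_10 = 355
y1_10 = 345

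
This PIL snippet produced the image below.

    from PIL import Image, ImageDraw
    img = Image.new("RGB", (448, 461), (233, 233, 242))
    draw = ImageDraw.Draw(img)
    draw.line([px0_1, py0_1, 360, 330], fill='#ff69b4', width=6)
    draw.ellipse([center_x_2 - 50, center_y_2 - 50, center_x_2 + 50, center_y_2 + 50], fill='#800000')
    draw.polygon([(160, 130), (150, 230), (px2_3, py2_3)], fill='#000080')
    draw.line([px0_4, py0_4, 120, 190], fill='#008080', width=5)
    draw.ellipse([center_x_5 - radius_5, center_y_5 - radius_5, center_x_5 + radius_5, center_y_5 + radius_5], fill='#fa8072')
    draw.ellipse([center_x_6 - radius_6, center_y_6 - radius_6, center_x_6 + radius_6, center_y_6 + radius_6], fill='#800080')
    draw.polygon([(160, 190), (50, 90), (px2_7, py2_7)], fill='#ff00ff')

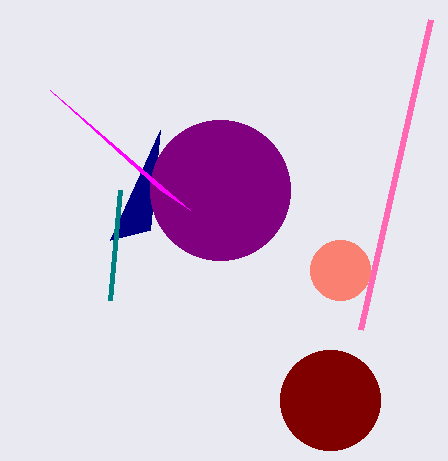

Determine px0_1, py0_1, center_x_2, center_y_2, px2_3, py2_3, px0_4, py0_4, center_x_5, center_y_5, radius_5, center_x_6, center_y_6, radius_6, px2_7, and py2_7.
px0_1 = 430
py0_1 = 20
center_x_2 = 330
center_y_2 = 400
px2_3 = 110
py2_3 = 240
px0_4 = 110
py0_4 = 300
center_x_5 = 340
center_y_5 = 270
radius_5 = 30
center_x_6 = 220
center_y_6 = 190
radius_6 = 70
px2_7 = 190
py2_7 = 210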